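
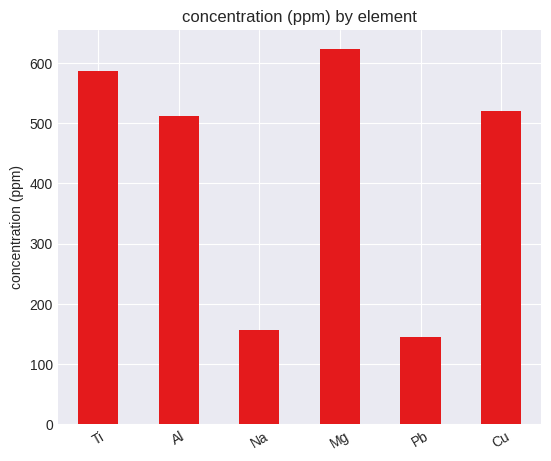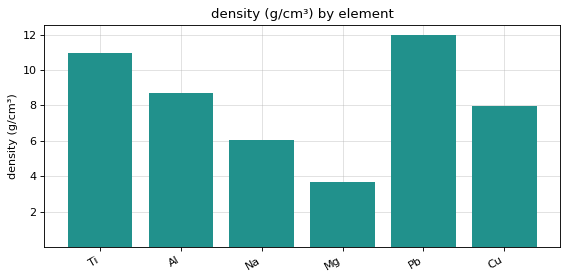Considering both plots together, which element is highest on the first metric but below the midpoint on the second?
Chart 2 median density (g/cm³) ≈ 8; below-median elements: Na, Mg, Cu. Among those, Mg has the highest concentration (ppm) (≈ 600).

Mg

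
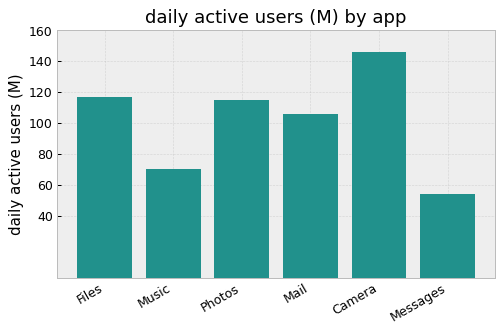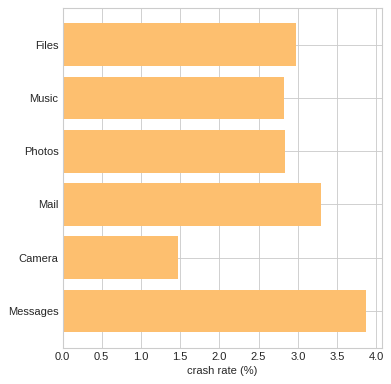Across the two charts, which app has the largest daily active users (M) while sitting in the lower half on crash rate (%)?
Chart 2 median crash rate (%) ≈ 3; below-median apps: Music, Photos, Camera. Among those, Camera has the highest daily active users (M) (≈ 140).

Camera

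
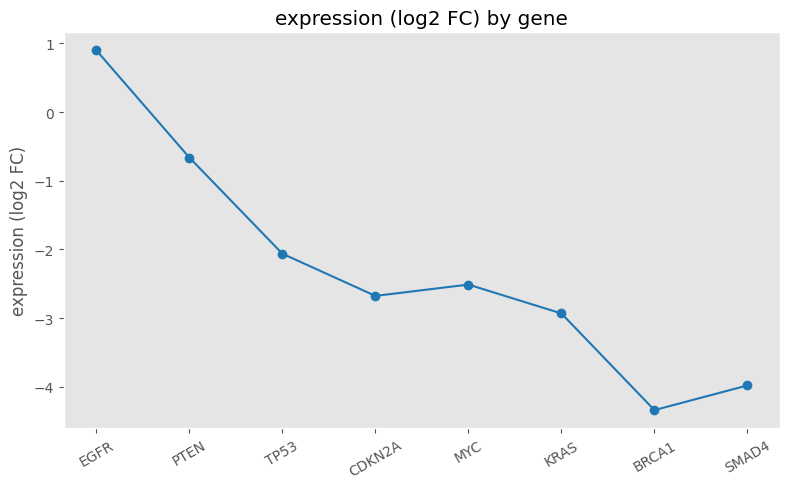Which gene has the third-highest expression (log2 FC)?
Top 4: EGFR ≈ 1.0, PTEN ≈ -0.5, TP53 ≈ -2.0, MYC ≈ -2.5.

TP53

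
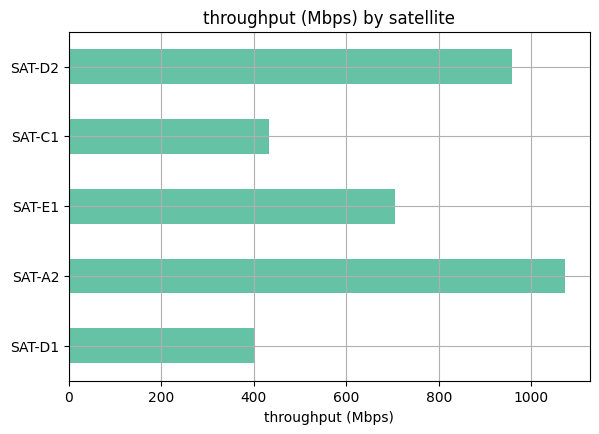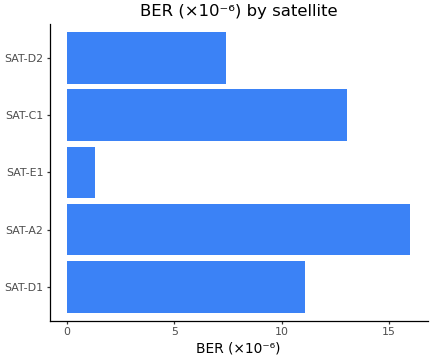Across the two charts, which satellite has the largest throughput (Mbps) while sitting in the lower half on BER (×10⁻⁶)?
SAT-D2

Chart 2 median BER (×10⁻⁶) ≈ 12; below-median satellites: SAT-E1, SAT-D2. Among those, SAT-D2 has the highest throughput (Mbps) (≈ 1000).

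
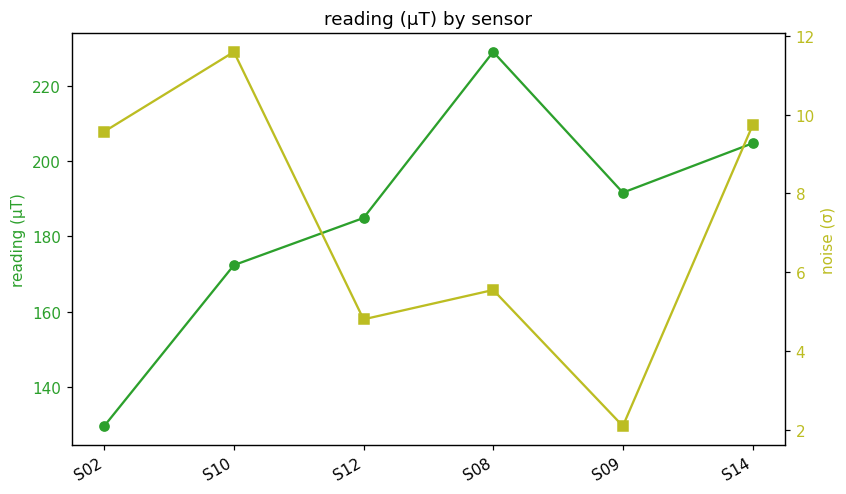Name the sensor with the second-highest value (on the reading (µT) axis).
Top 3 (on the reading (µT) axis): S08 ≈ 230, S14 ≈ 200, S09 ≈ 190.

S14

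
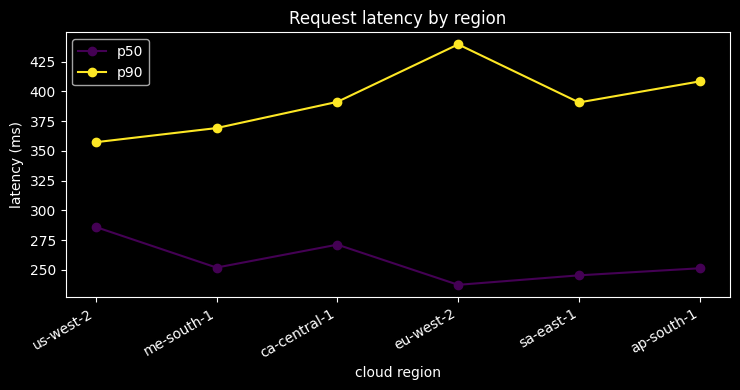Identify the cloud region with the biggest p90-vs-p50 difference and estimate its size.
eu-west-2, ≈ 200 ms

eu-west-2: p90 ≈ 440, p50 ≈ 240 → gap ≈ 200. Next-largest (ap-south-1) is only ≈ 140.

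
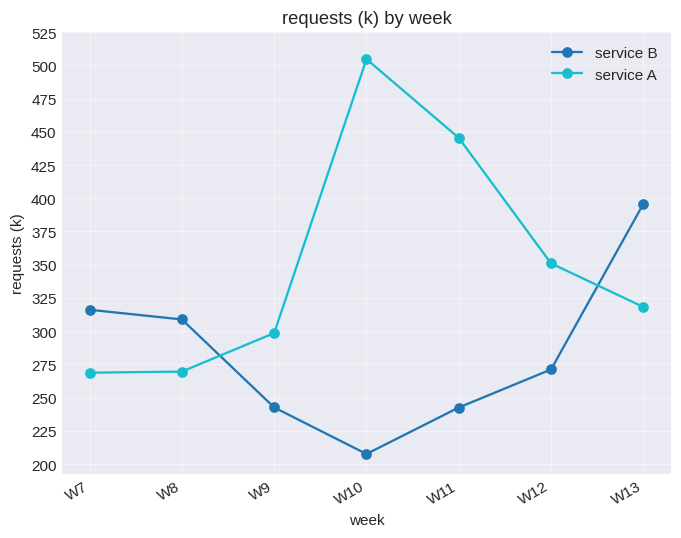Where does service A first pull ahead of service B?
W8: service A ≈ 275 vs service B ≈ 300 (not yet); W9: service A ≈ 300 vs service B ≈ 250 (first crossover).

W9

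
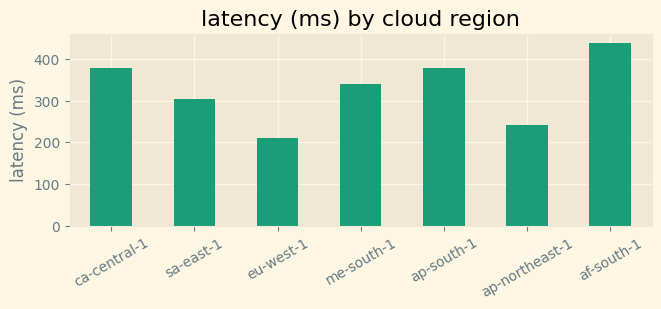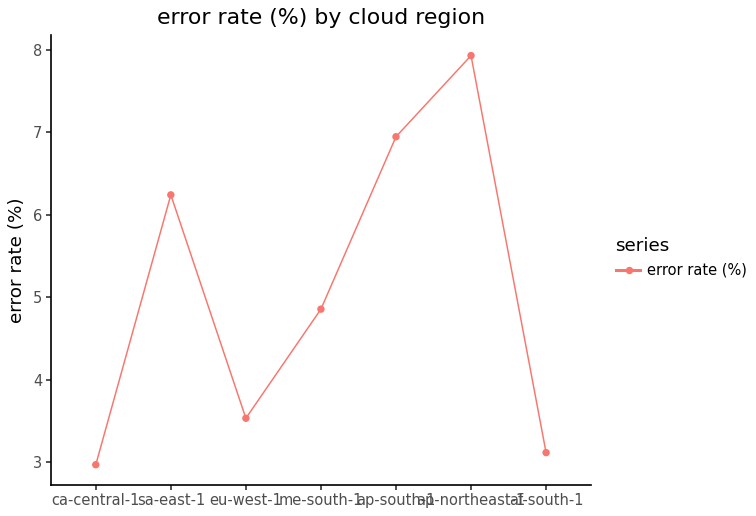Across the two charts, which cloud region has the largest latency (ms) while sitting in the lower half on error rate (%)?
Chart 2 median error rate (%) ≈ 5; below-median cloud regions: ca-central-1, eu-west-1, af-south-1. Among those, af-south-1 has the highest latency (ms) (≈ 450).

af-south-1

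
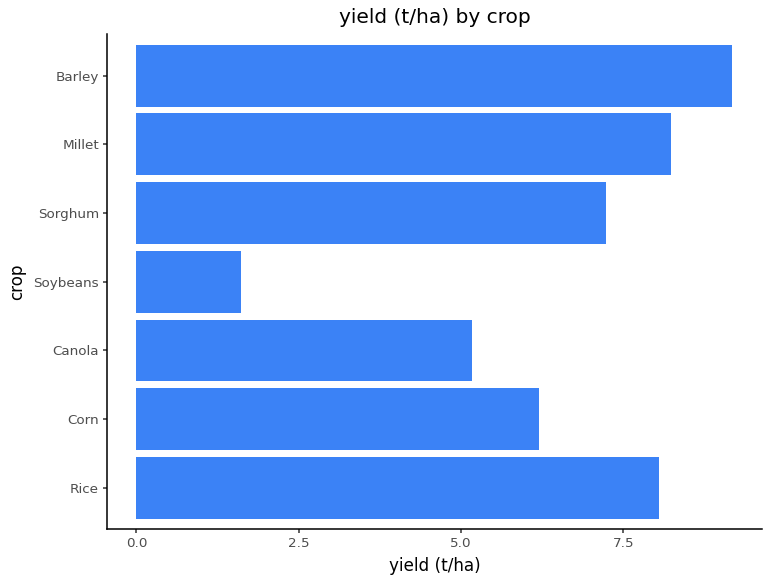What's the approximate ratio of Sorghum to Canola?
≈ 1.4×

Sorghum ≈ 7, Canola ≈ 5; 7/5 ≈ 1.4.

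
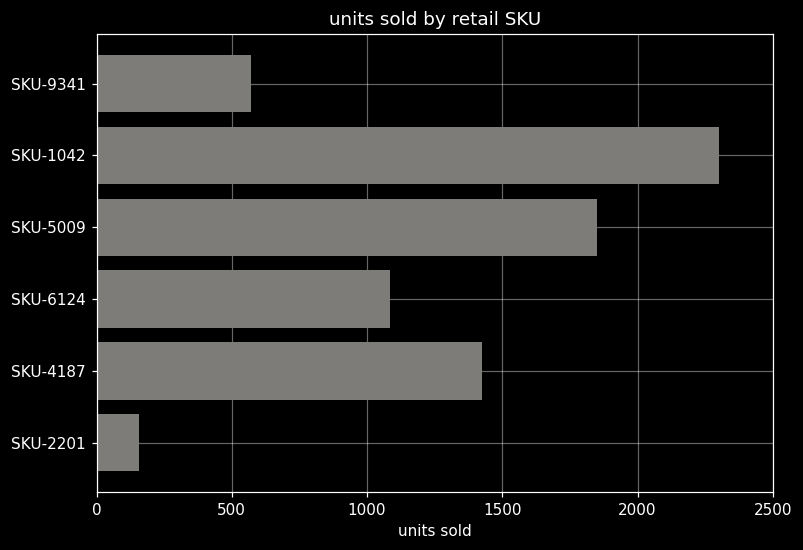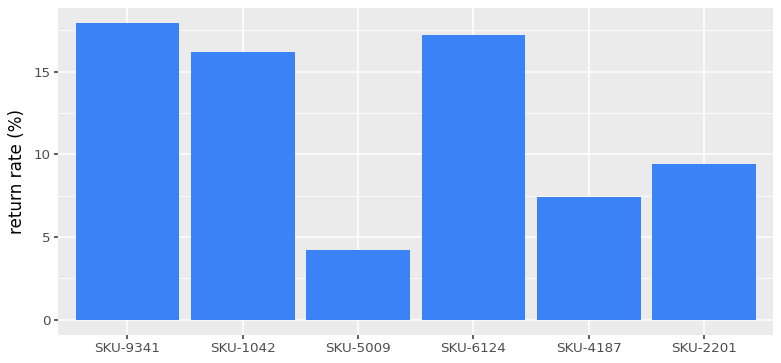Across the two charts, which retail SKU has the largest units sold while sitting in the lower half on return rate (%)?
Chart 2 median return rate (%) ≈ 12; below-median retail SKUs: SKU-5009, SKU-4187, SKU-2201. Among those, SKU-5009 has the highest units sold (≈ 2000).

SKU-5009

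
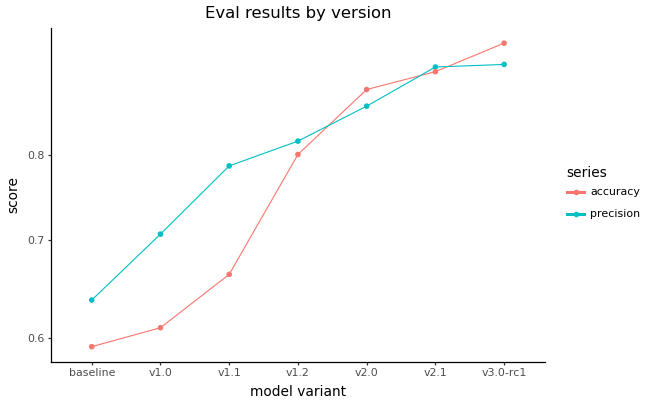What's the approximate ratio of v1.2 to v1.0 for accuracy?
v1.2 ≈ 0.80, v1.0 ≈ 0.60; 0.80/0.60 ≈ 1.33.

≈ 1.33×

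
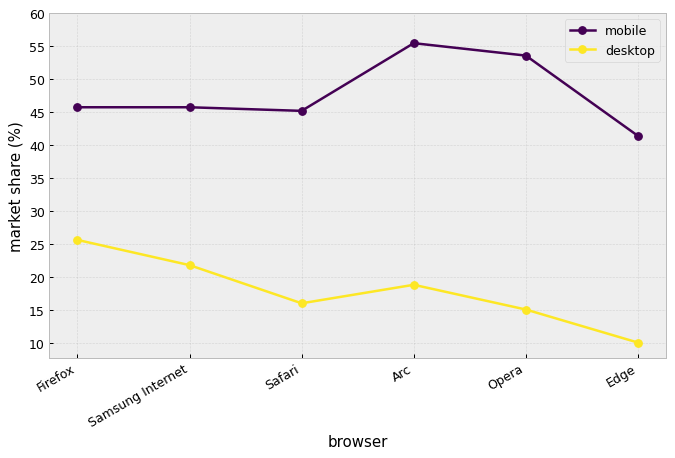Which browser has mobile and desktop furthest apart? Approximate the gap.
Opera, ≈ 40 %

Opera: mobile ≈ 55, desktop ≈ 15 → gap ≈ 40. Next-largest (Arc) is only ≈ 35.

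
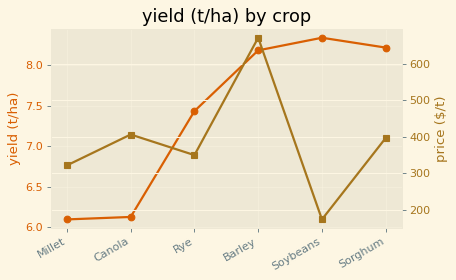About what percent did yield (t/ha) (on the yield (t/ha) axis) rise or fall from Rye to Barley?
Rye ≈ 7.4, Barley ≈ 8.2; (8.2 − 7.4) / 7.4 ≈ +10.8%.

≈ +10.8%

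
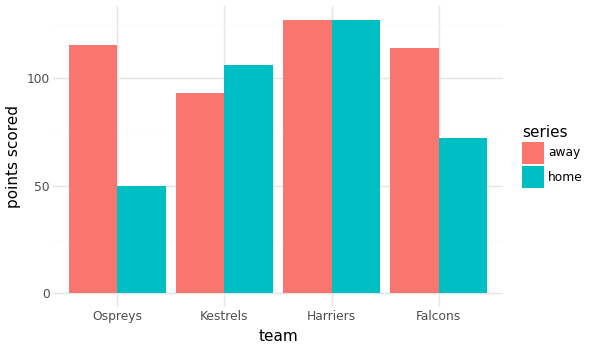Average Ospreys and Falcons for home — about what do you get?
≈ 60

(40 + 80) / 2 ≈ 60.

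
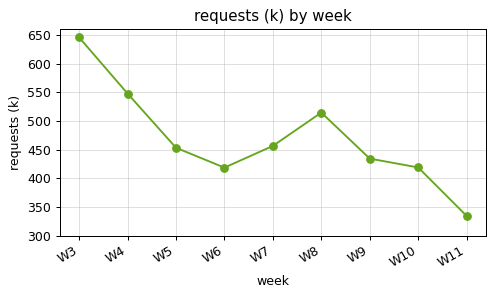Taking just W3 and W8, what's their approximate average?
≈ 575

(650 + 500) / 2 ≈ 575.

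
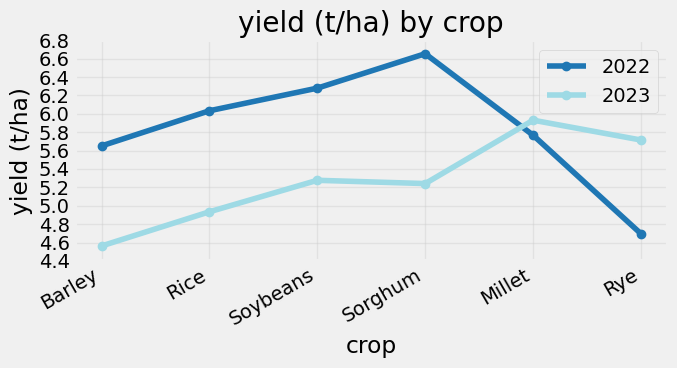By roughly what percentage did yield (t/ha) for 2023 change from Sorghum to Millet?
Sorghum ≈ 5.2, Millet ≈ 6.0; (6.0 − 5.2) / 5.2 ≈ +15.4%.

≈ +15.4%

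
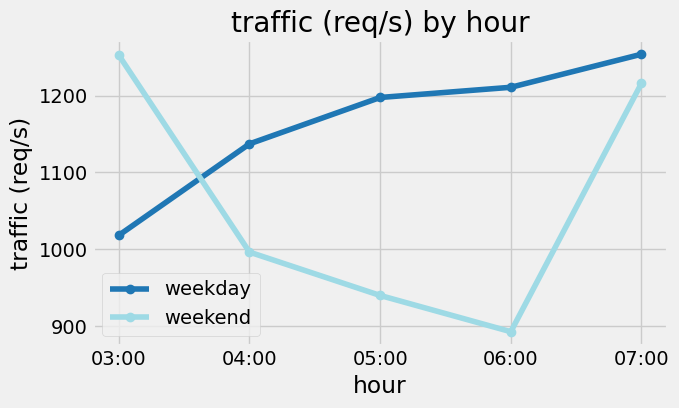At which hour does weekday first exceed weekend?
03:00: weekday ≈ 1000 vs weekend ≈ 1250 (not yet); 04:00: weekday ≈ 1150 vs weekend ≈ 1000 (first crossover).

04:00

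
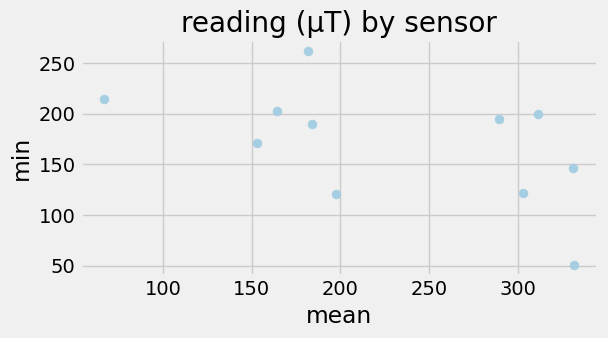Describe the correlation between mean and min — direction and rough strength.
negative, moderate

Points are negatively correlated; moderate (|r| ≈ 0.5).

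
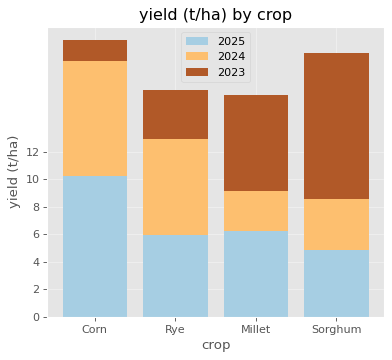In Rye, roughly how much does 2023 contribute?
2023 top ≈ 16, bottom ≈ 12; segment ≈ 4.

≈ 4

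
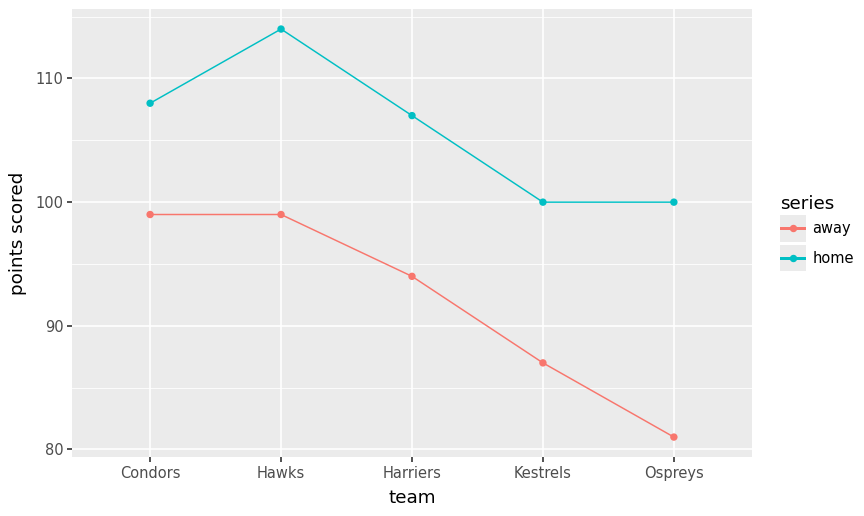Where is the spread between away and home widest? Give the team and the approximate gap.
Ospreys: away ≈ 80, home ≈ 100 → gap ≈ 20. Next-largest (Hawks) is only ≈ 15.

Ospreys, ≈ 20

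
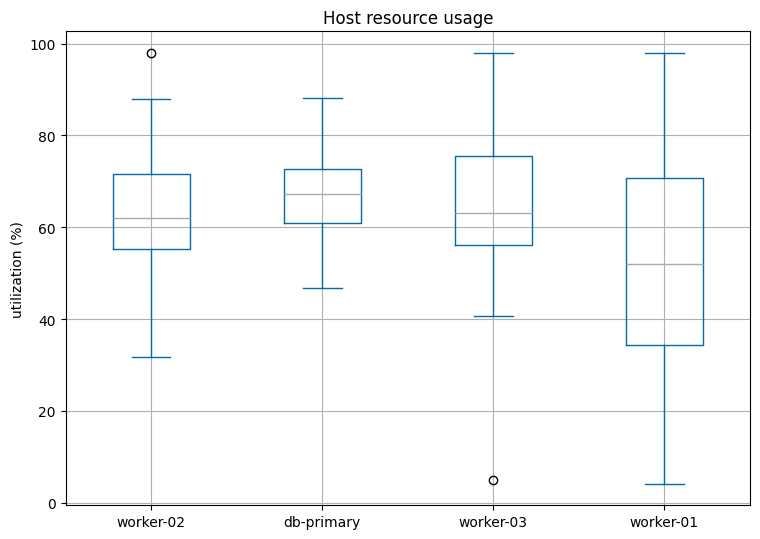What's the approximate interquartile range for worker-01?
Q3 ≈ 70, Q1 ≈ 34; IQR ≈ 36.

≈ 36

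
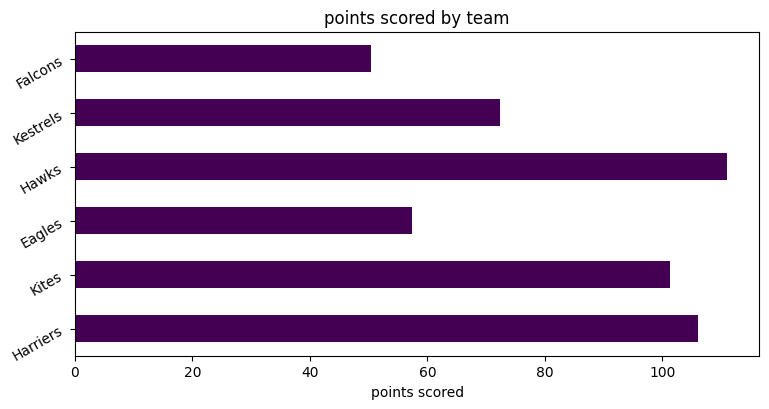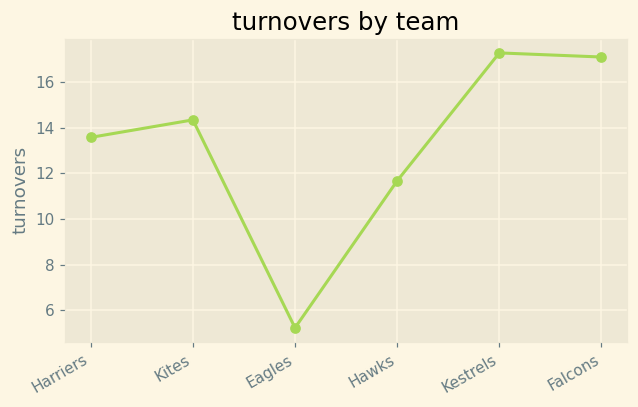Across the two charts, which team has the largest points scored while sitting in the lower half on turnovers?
Hawks

Chart 2 median turnovers ≈ 14; below-median teams: Harriers, Eagles, Hawks. Among those, Hawks has the highest points scored (≈ 120).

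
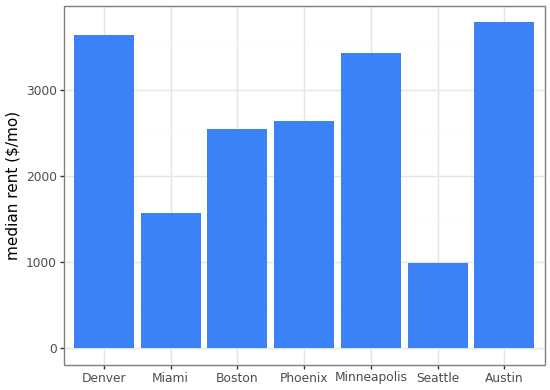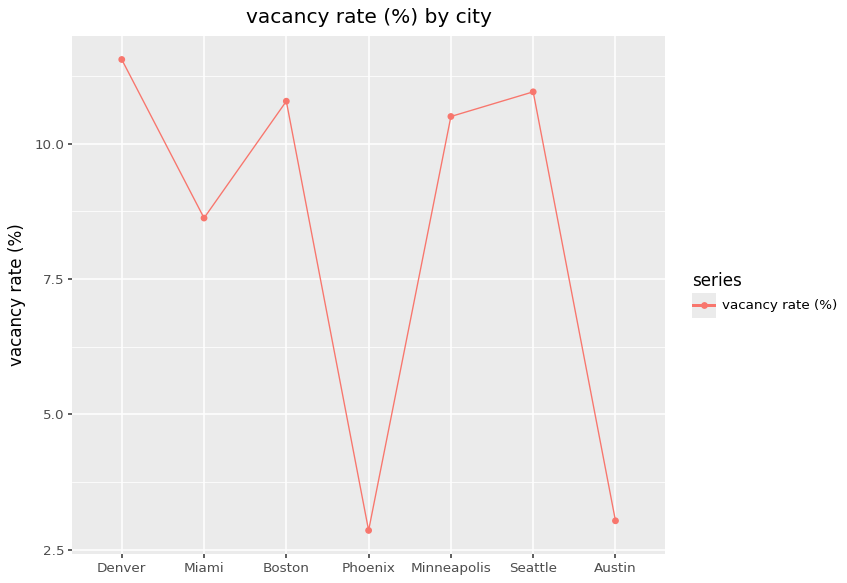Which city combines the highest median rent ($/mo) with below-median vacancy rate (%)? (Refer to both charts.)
Chart 2 median vacancy rate (%) ≈ 10; below-median cities: Miami, Phoenix, Austin. Among those, Austin has the highest median rent ($/mo) (≈ 4000).

Austin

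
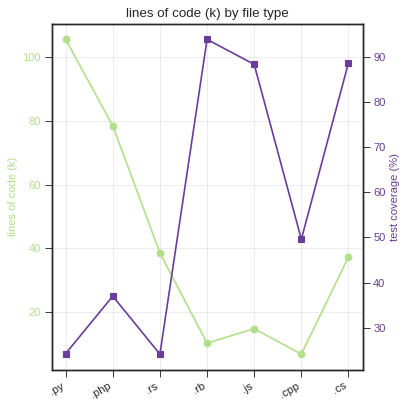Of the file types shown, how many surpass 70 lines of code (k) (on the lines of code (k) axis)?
2

Above 70: .py, .php.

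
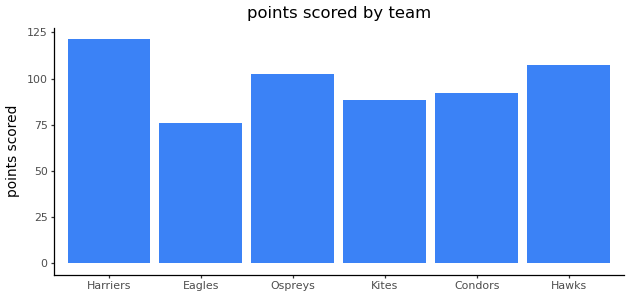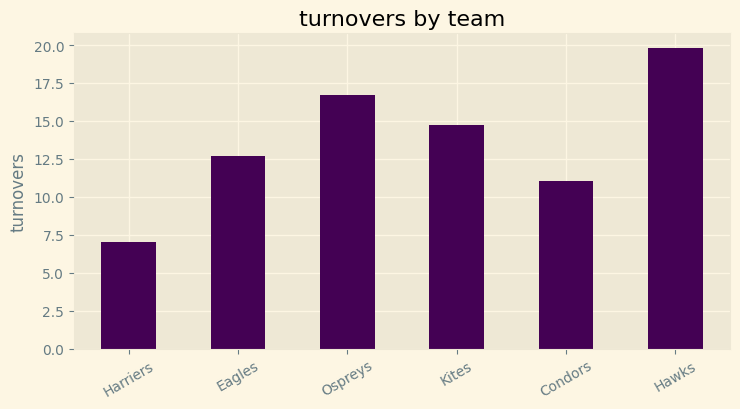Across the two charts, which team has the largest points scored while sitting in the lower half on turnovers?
Chart 2 median turnovers ≈ 14; below-median teams: Harriers, Eagles, Condors. Among those, Harriers has the highest points scored (≈ 120).

Harriers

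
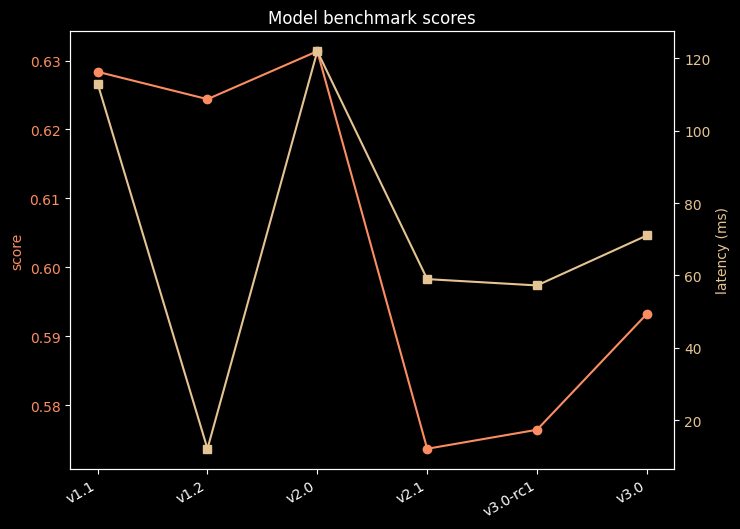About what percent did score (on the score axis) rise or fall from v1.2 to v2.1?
≈ -8.1%

v1.2 ≈ 0.62, v2.1 ≈ 0.57; (0.57 − 0.62) / 0.62 ≈ -8.1%.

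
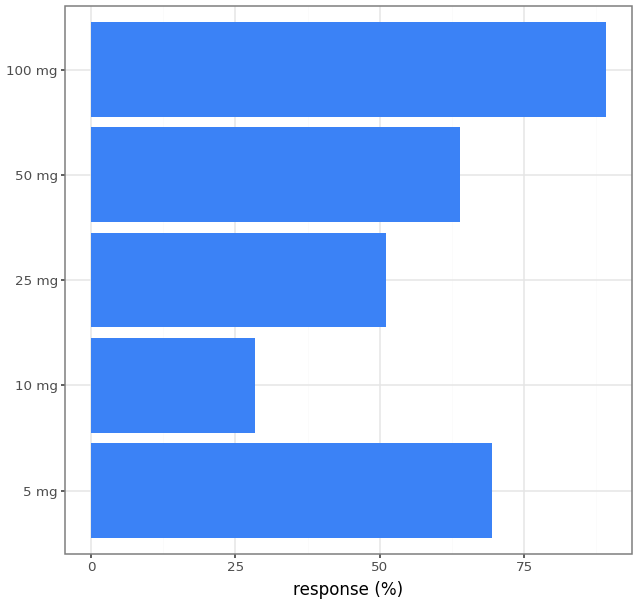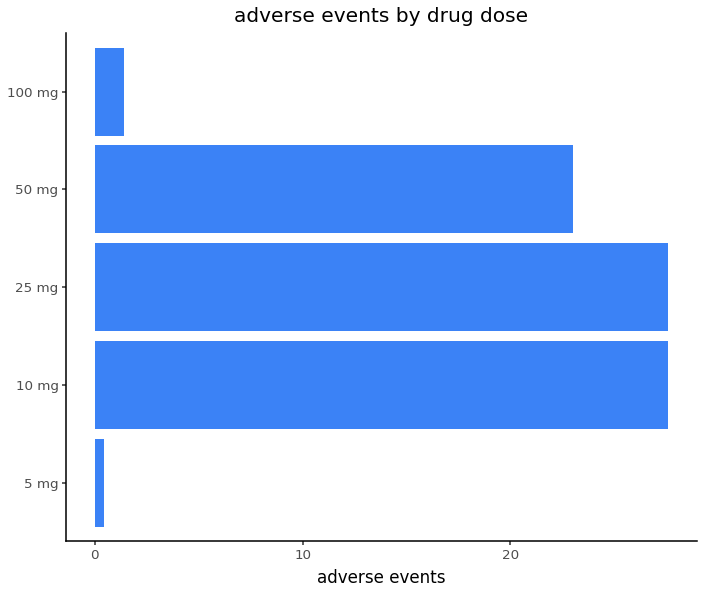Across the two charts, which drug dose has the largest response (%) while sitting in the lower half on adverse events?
Chart 2 median adverse events ≈ 25; below-median drug doses: 5 mg, 100 mg. Among those, 100 mg has the highest response (%) (≈ 90).

100 mg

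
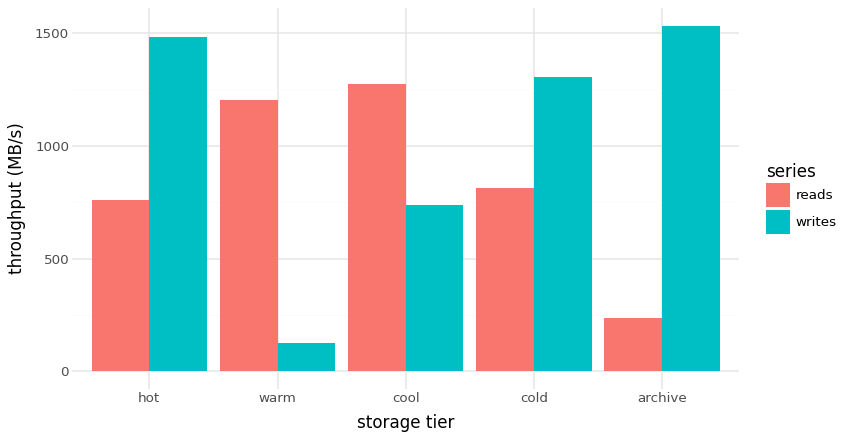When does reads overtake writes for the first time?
warm

hot: reads ≈ 800 vs writes ≈ 1400 (not yet); warm: reads ≈ 1200 vs writes ≈ 200 (first crossover).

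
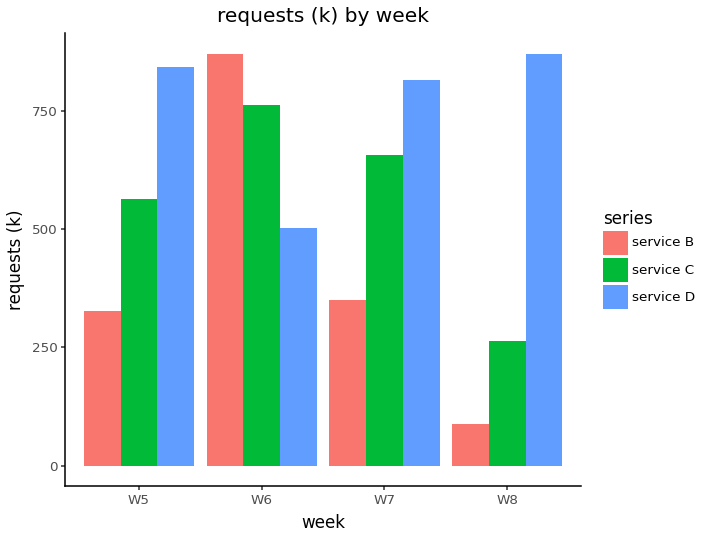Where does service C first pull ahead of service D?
W6

W5: service C ≈ 600 vs service D ≈ 800 (not yet); W6: service C ≈ 800 vs service D ≈ 500 (first crossover).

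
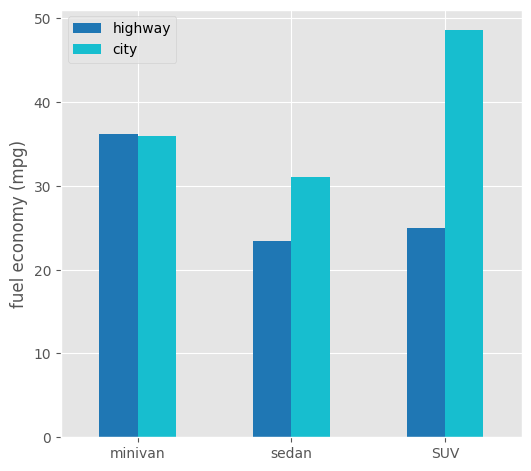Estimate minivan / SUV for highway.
≈ 1.4×

minivan ≈ 35, SUV ≈ 25; 35/25 ≈ 1.4.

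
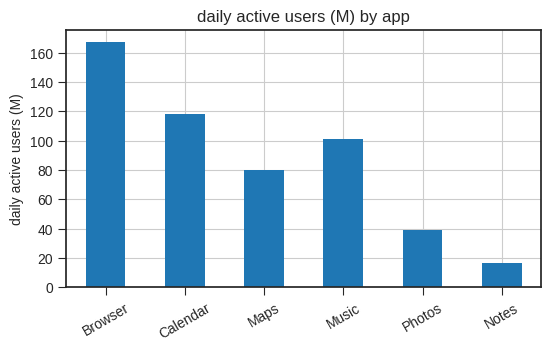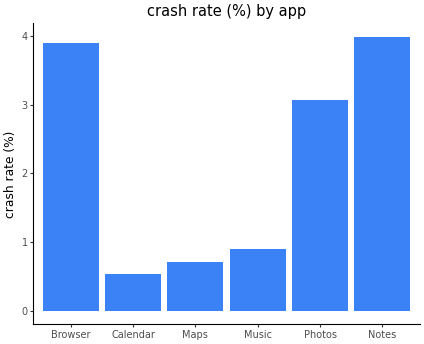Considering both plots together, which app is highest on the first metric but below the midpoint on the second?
Chart 2 median crash rate (%) ≈ 2; below-median apps: Calendar, Maps, Music. Among those, Calendar has the highest daily active users (M) (≈ 120).

Calendar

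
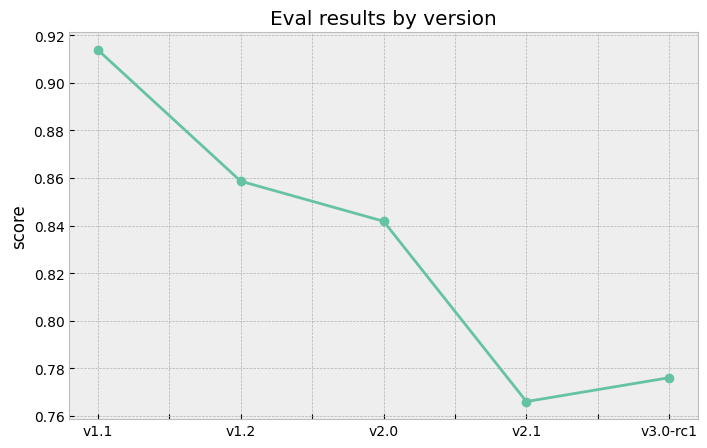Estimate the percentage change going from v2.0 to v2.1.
≈ -9.5%

v2.0 ≈ 0.84, v2.1 ≈ 0.76; (0.76 − 0.84) / 0.84 ≈ -9.5%.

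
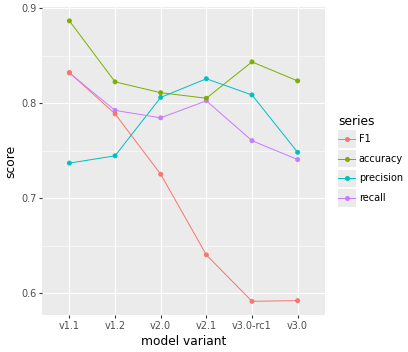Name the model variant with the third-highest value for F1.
Top 4 for F1: v1.1 ≈ 0.85, v1.2 ≈ 0.80, v2.0 ≈ 0.75, v2.1 ≈ 0.65.

v2.0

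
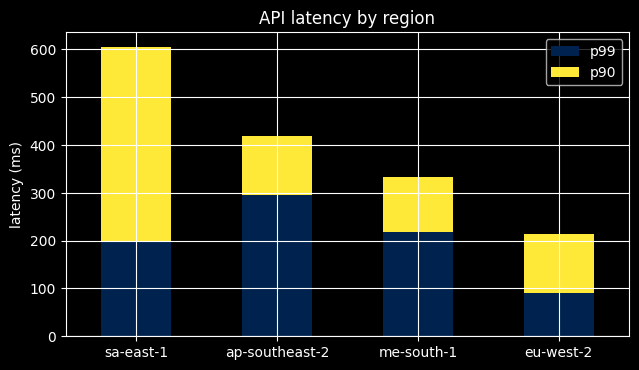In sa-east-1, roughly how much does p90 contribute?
p90 top ≈ 600, bottom ≈ 200; segment ≈ 400.

≈ 400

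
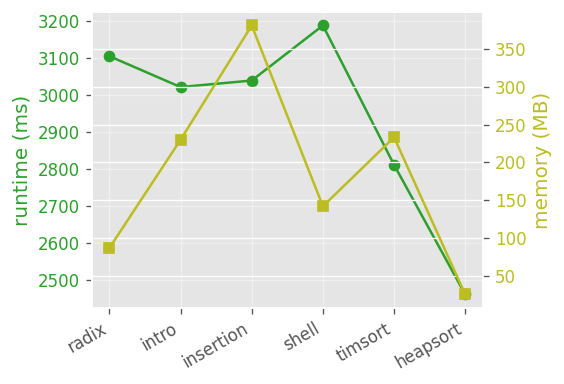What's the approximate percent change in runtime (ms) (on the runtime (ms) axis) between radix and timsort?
≈ -9.7%

radix ≈ 3100, timsort ≈ 2800; (2800 − 3100) / 3100 ≈ -9.7%.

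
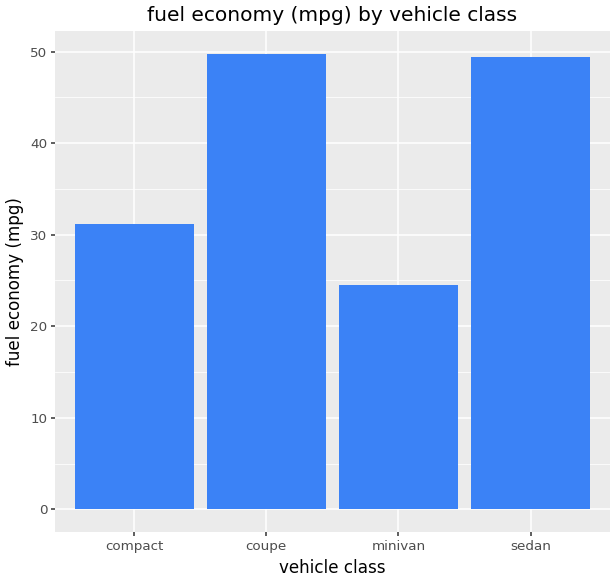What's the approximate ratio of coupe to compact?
≈ 1.67×

coupe ≈ 50, compact ≈ 30; 50/30 ≈ 1.67.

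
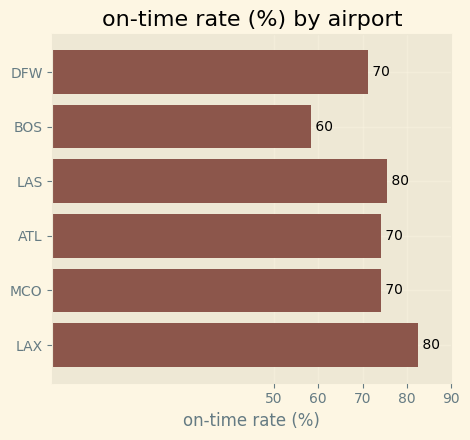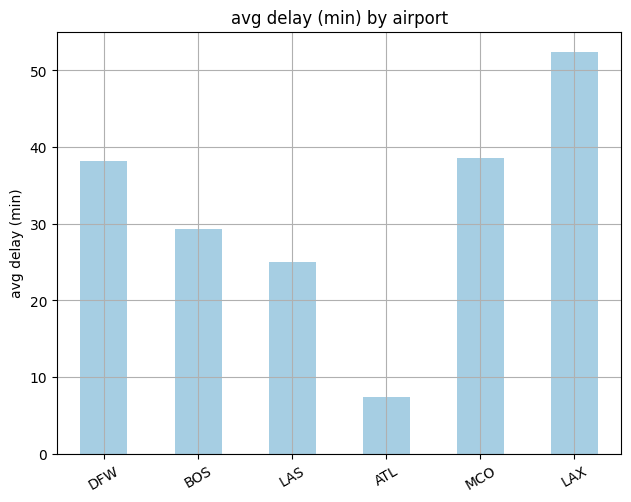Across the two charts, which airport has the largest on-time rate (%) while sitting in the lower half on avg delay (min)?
LAS

Chart 2 median avg delay (min) ≈ 35; below-median airports: BOS, LAS, ATL. Among those, LAS has the highest on-time rate (%) (≈ 80).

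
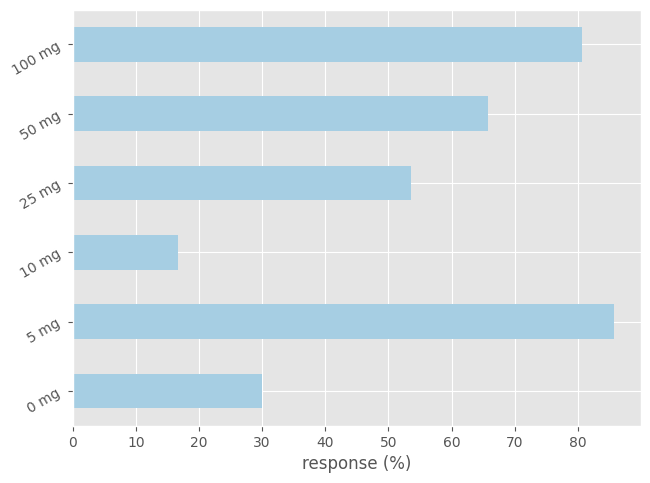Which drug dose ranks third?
Top 4: 5 mg ≈ 90, 100 mg ≈ 80, 50 mg ≈ 70, 25 mg ≈ 50.

50 mg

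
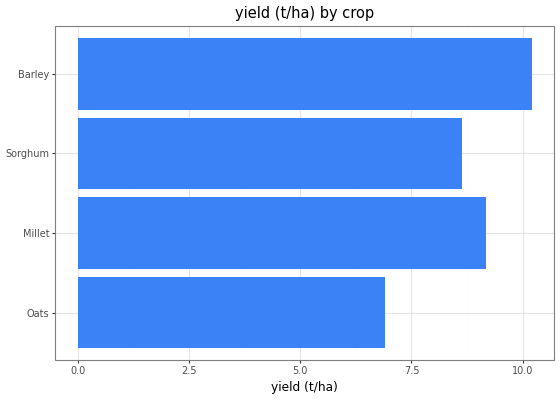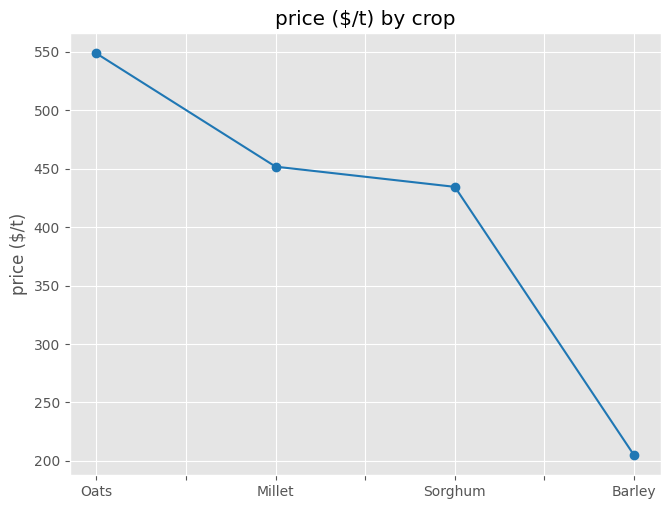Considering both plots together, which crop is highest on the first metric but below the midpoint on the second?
Chart 2 median price ($/t) ≈ 400; below-median crops: Sorghum, Barley. Among those, Barley has the highest yield (t/ha) (≈ 10).

Barley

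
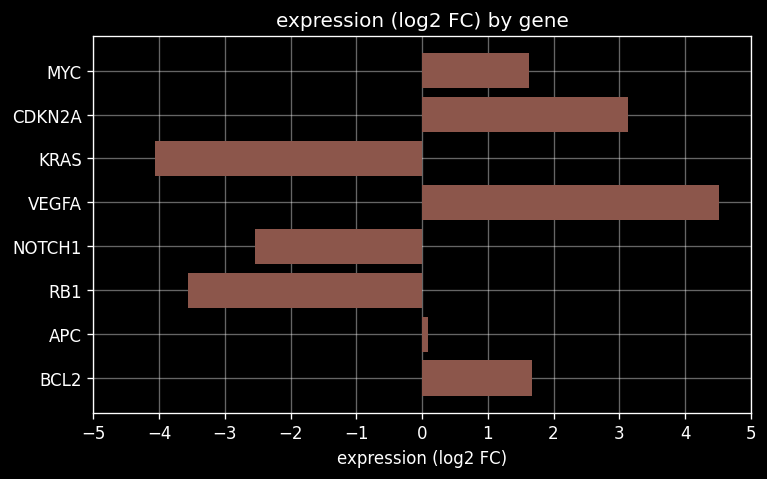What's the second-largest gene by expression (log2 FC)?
CDKN2A

Top 3: VEGFA ≈ 5, CDKN2A ≈ 3, BCL2 ≈ 2.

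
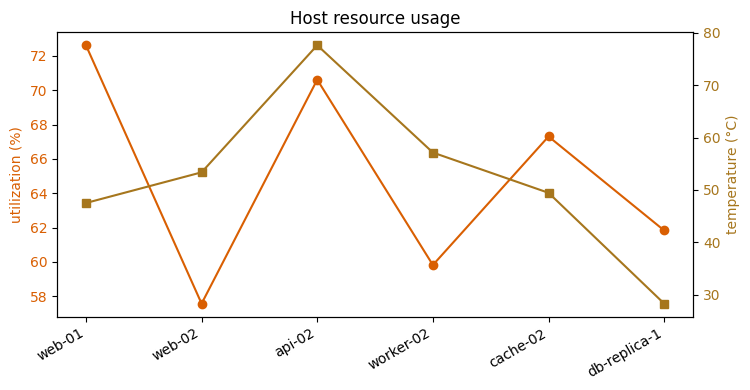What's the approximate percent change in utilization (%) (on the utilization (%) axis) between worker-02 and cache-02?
≈ +13.3%

worker-02 ≈ 60, cache-02 ≈ 68; (68 − 60) / 60 ≈ +13.3%.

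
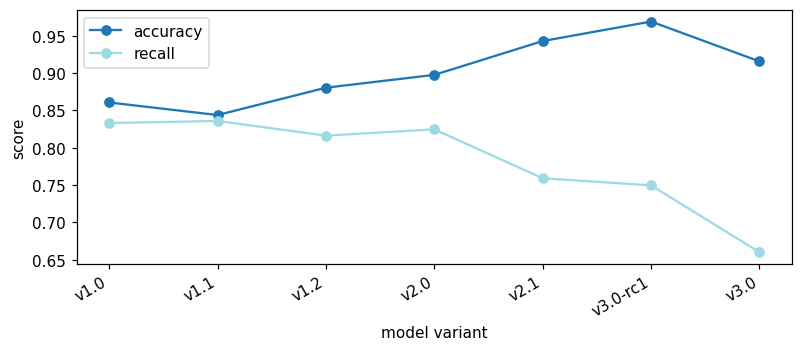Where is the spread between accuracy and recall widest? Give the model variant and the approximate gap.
v3.0, ≈ 0.25

v3.0: accuracy ≈ 0.90, recall ≈ 0.65 → gap ≈ 0.25. Next-largest (v3.0-rc1) is only ≈ 0.20.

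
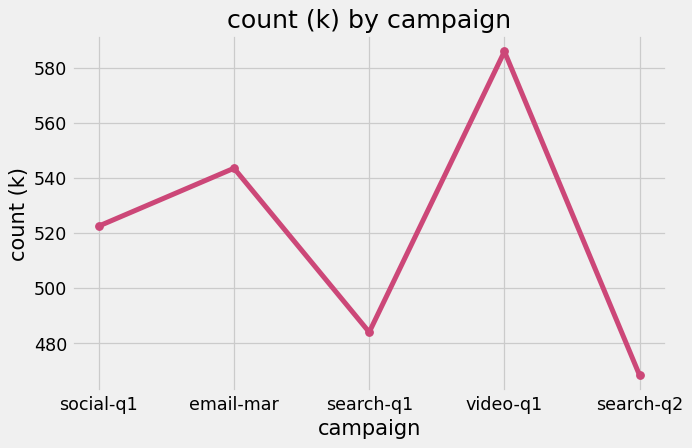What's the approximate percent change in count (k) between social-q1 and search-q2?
social-q1 ≈ 520, search-q2 ≈ 470; (470 − 520) / 520 ≈ -9.6%.

≈ -9.6%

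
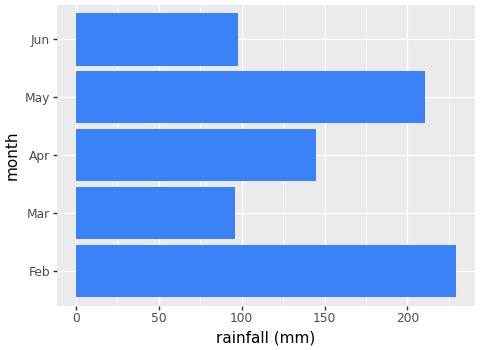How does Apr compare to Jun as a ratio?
≈ 1.4×

Apr ≈ 140, Jun ≈ 100; 140/100 ≈ 1.4.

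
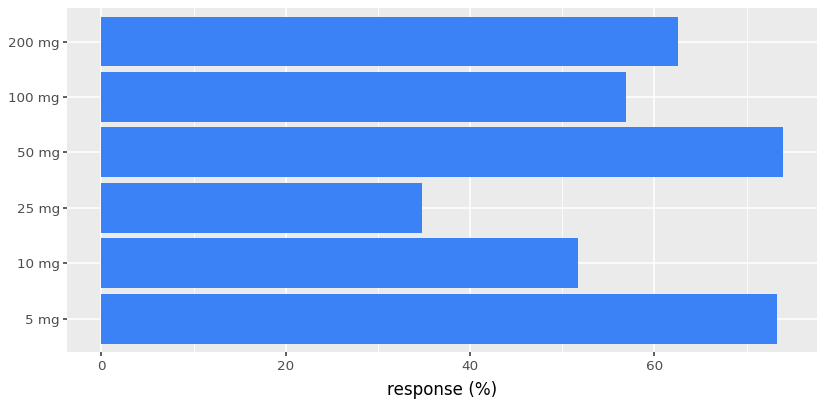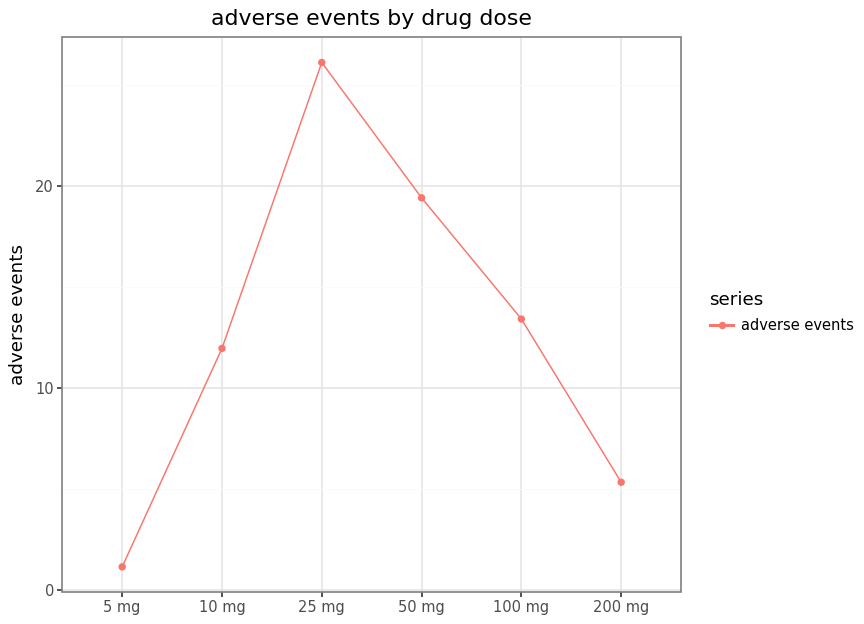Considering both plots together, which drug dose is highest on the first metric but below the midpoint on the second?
5 mg

Chart 2 median adverse events ≈ 15; below-median drug doses: 5 mg, 10 mg, 200 mg. Among those, 5 mg has the highest response (%) (≈ 70).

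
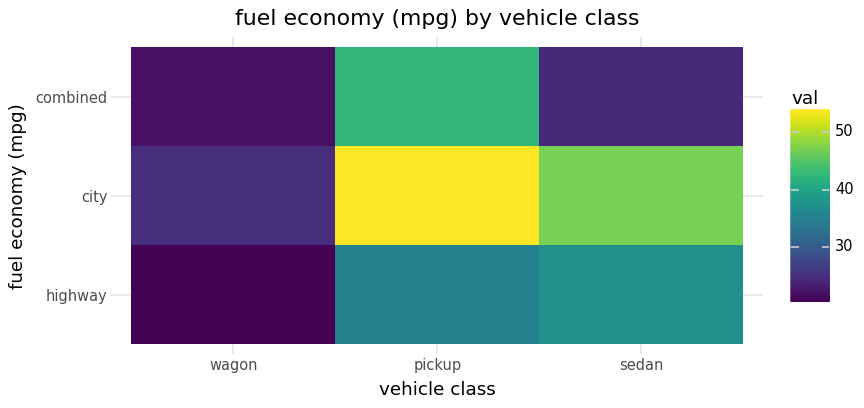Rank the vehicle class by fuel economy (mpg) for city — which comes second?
Top 3 for city: pickup ≈ 55, sedan ≈ 45, wagon ≈ 25.

sedan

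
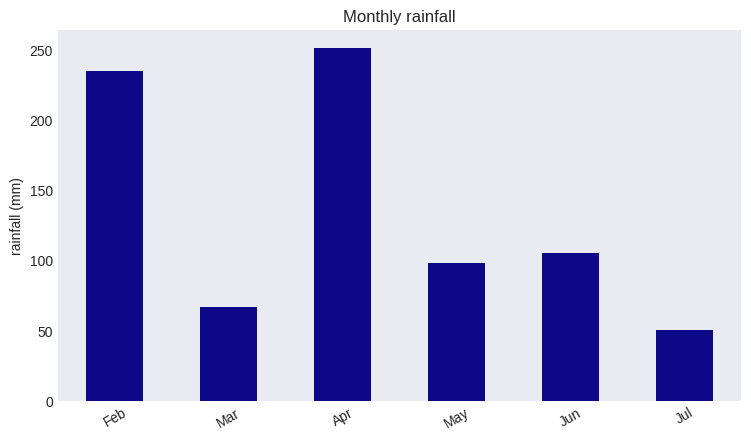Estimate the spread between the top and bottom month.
Max Apr ≈ 250, min Jul ≈ 50; range ≈ 200.

≈ 200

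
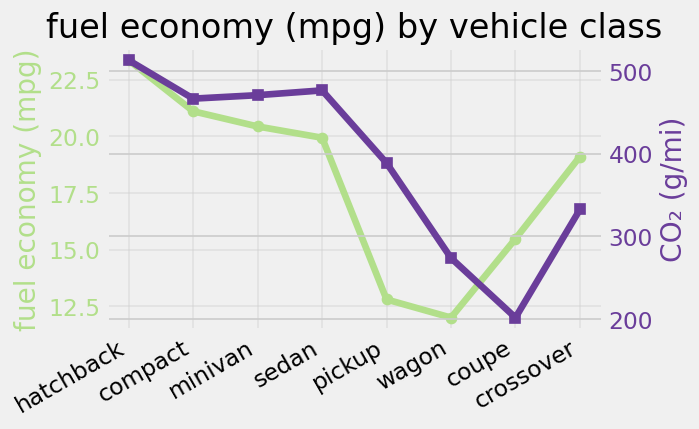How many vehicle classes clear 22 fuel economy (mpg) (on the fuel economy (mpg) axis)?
1

Above 22: hatchback.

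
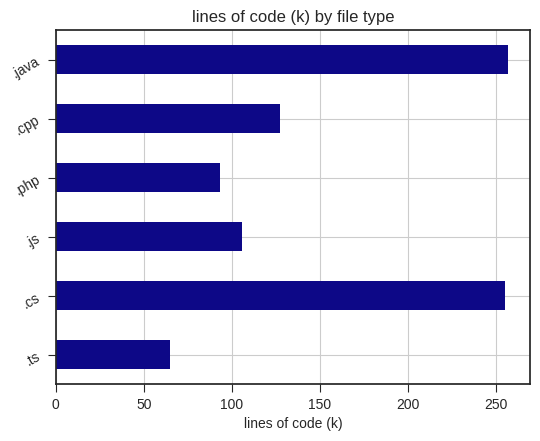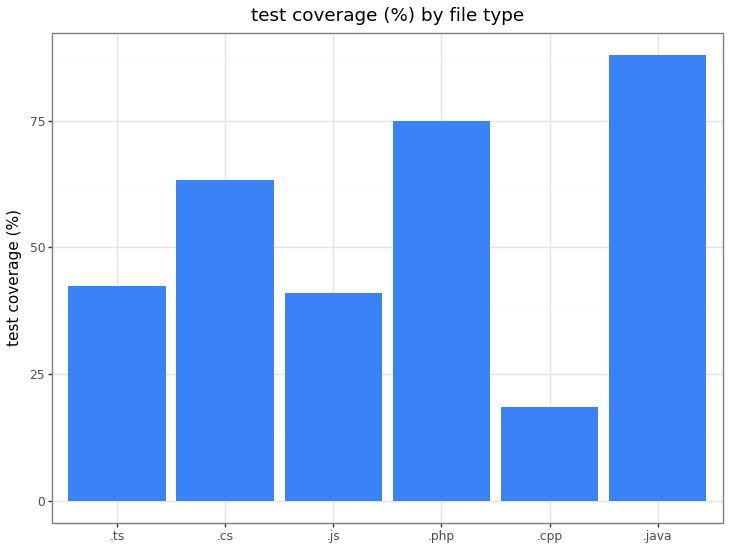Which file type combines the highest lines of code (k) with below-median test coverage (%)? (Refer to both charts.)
Chart 2 median test coverage (%) ≈ 50; below-median file types: .ts, .js, .cpp. Among those, .cpp has the highest lines of code (k) (≈ 125).

.cpp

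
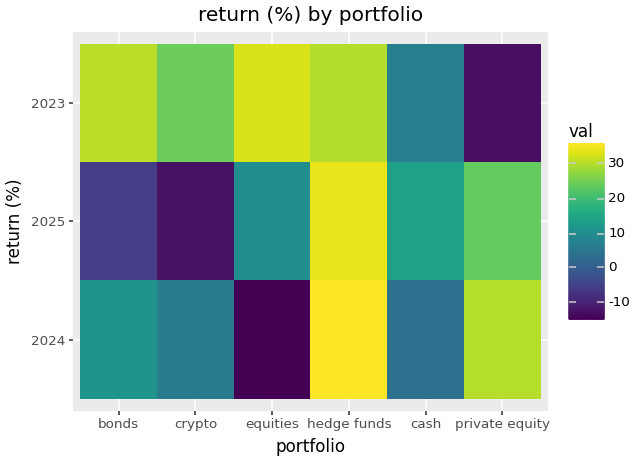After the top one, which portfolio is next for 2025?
Top 3 for 2025: hedge funds ≈ 35, private equity ≈ 25, cash ≈ 15.

private equity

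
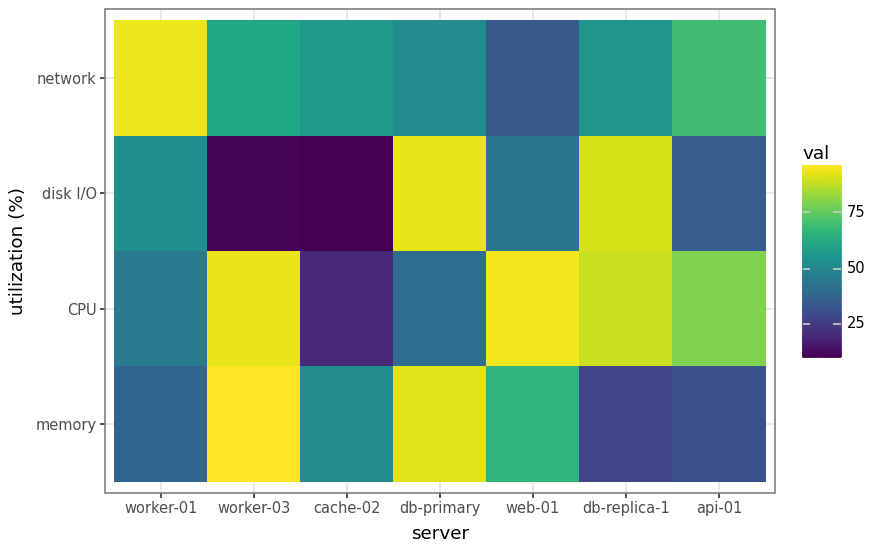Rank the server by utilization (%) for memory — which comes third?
Top 4 for memory: worker-03 ≈ 100, db-primary ≈ 90, web-01 ≈ 70, cache-02 ≈ 50.

web-01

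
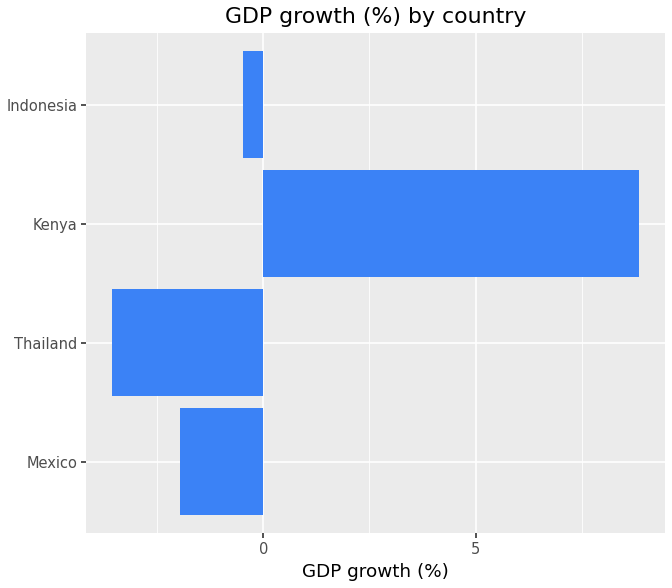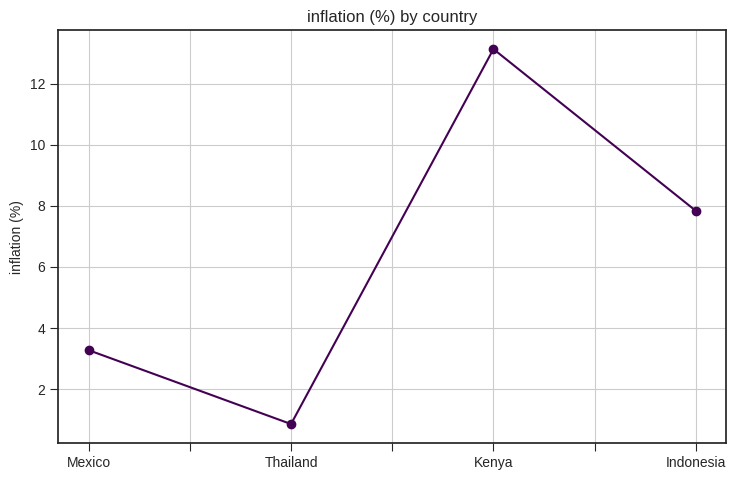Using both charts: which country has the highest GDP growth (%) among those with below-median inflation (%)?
Chart 2 median inflation (%) ≈ 6; below-median countries: Mexico, Thailand. Among those, Mexico has the highest GDP growth (%) (≈ -2).

Mexico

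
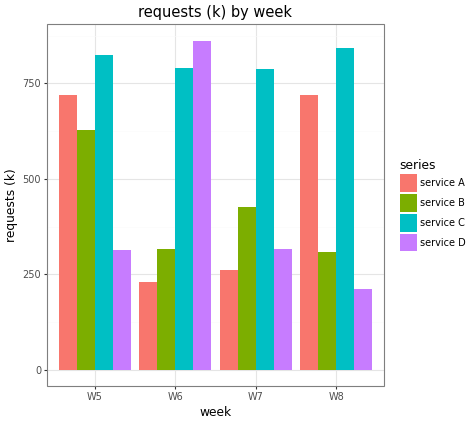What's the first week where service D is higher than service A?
W5: service D ≈ 300 vs service A ≈ 700 (not yet); W6: service D ≈ 900 vs service A ≈ 200 (first crossover).

W6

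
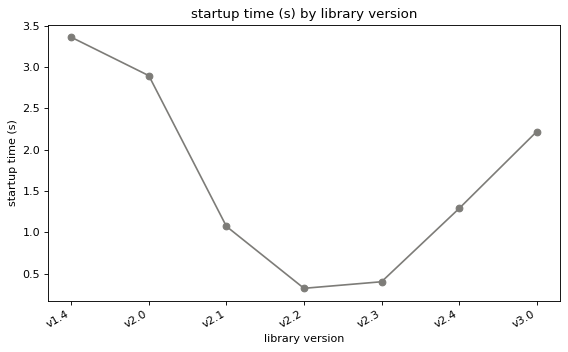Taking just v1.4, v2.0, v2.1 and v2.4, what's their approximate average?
≈ 2.25

(3.5 + 3.0 + 1.0 + 1.5) / 4 ≈ 2.25.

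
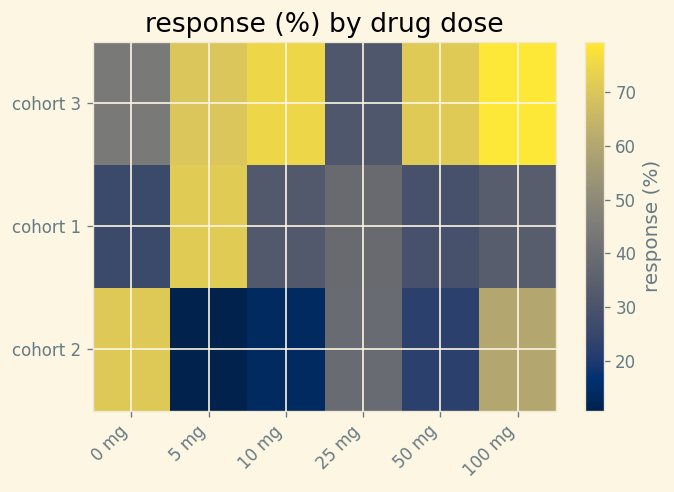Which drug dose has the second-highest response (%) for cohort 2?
100 mg

Top 3 for cohort 2: 0 mg ≈ 70, 100 mg ≈ 60, 25 mg ≈ 40.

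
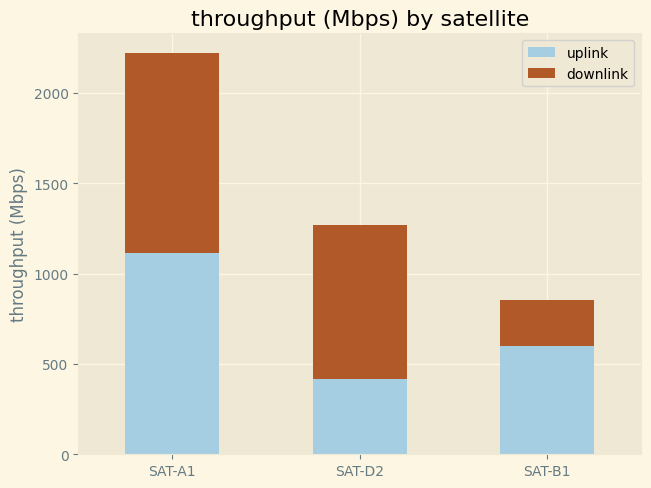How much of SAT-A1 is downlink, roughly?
≈ 1000

downlink top ≈ 2200, bottom ≈ 1200; segment ≈ 1000.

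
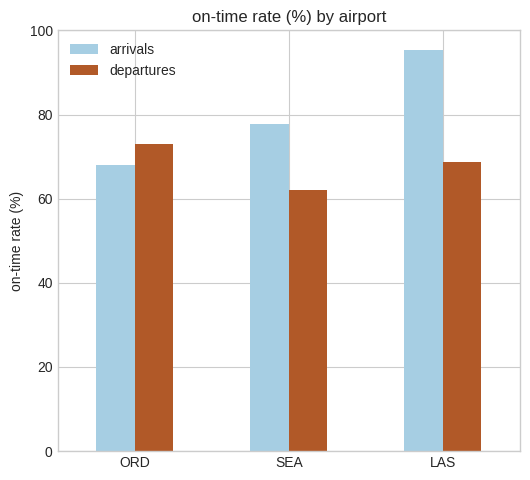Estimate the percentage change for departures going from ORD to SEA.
ORD ≈ 70, SEA ≈ 60; (60 − 70) / 70 ≈ -14.3%.

≈ -14.3%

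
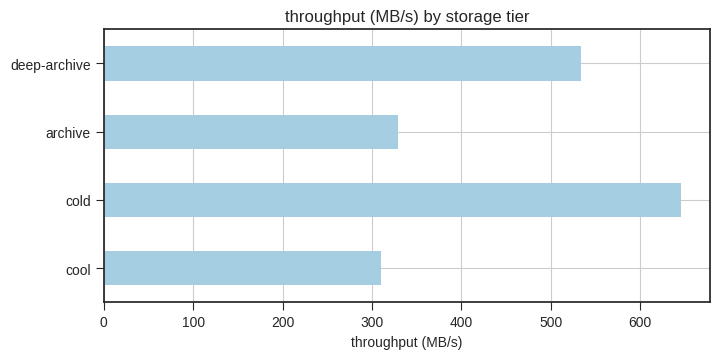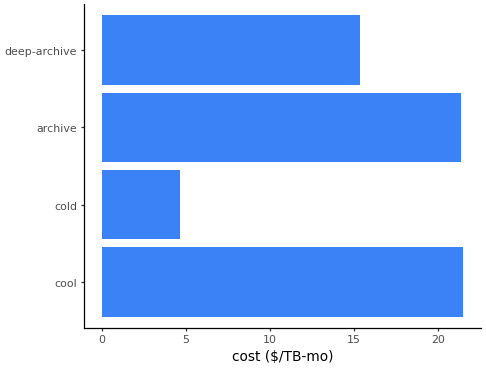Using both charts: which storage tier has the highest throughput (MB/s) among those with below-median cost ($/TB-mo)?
cold

Chart 2 median cost ($/TB-mo) ≈ 18; below-median storage tiers: cold, deep-archive. Among those, cold has the highest throughput (MB/s) (≈ 600).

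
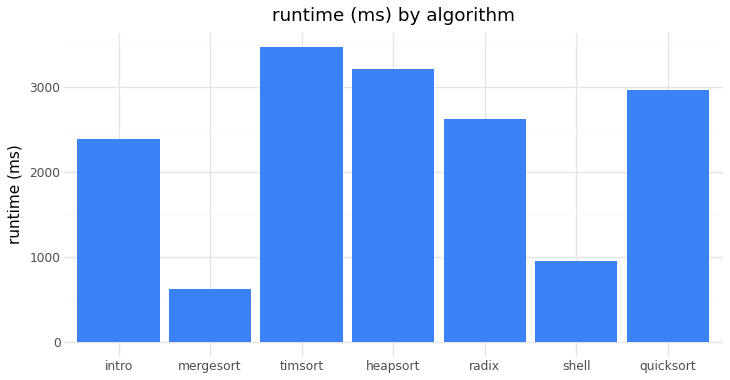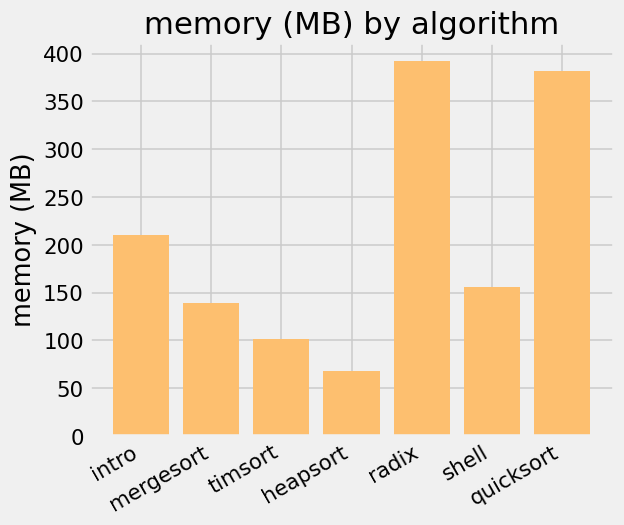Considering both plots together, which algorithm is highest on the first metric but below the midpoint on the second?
timsort

Chart 2 median memory (MB) ≈ 150; below-median algorithms: mergesort, timsort, heapsort. Among those, timsort has the highest runtime (ms) (≈ 3500).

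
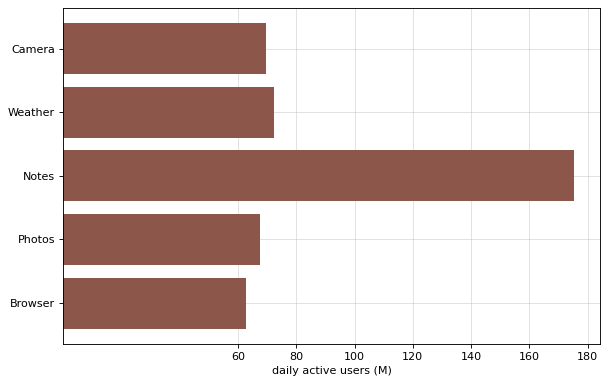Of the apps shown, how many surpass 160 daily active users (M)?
Above 160: Notes.

1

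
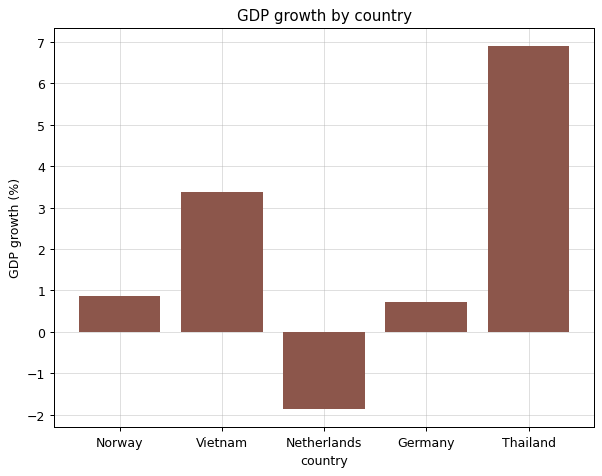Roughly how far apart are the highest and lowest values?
≈ 9

Max Thailand ≈ 7, min Netherlands ≈ -2; range ≈ 9.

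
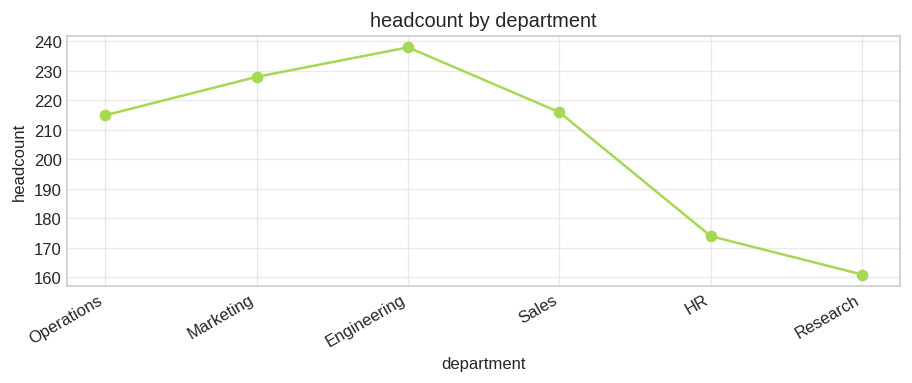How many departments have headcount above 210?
Above 210: Operations, Marketing, Engineering, Sales.

4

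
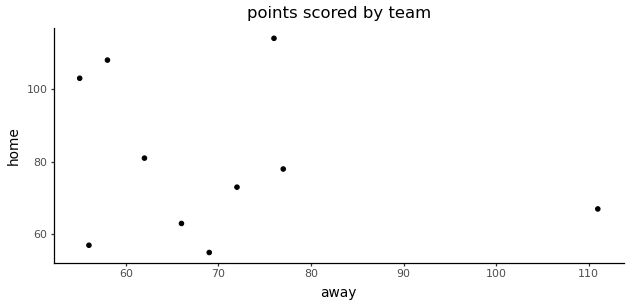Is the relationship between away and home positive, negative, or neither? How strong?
no clear correlation

Points are roughly uncorrelated; weak (|r| ≈ 0.2).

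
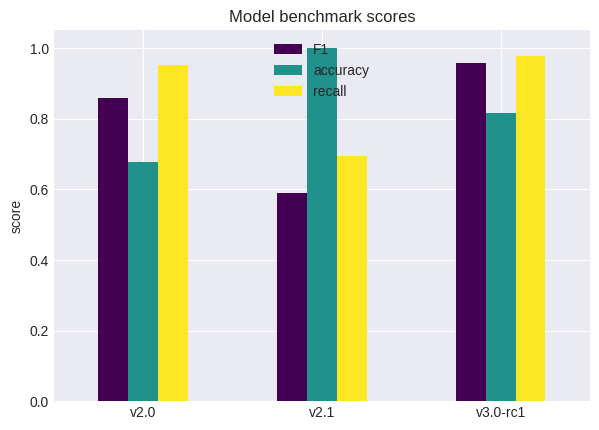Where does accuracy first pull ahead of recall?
v2.1

v2.0: accuracy ≈ 0.7 vs recall ≈ 1.0 (not yet); v2.1: accuracy ≈ 1.0 vs recall ≈ 0.7 (first crossover).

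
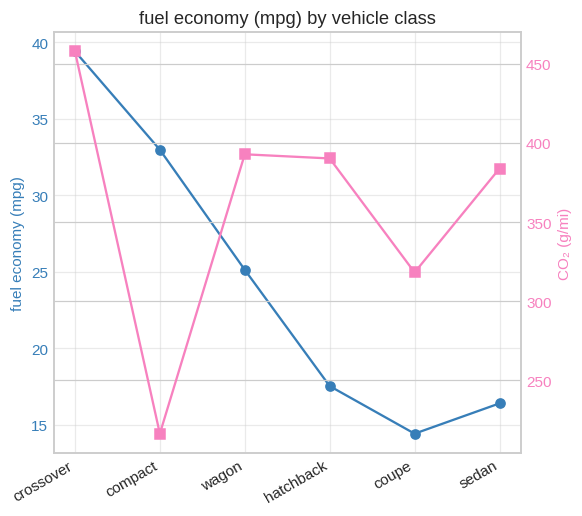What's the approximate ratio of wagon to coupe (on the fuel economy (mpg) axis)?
≈ 1.67×

wagon ≈ 25, coupe ≈ 15; 25/15 ≈ 1.67.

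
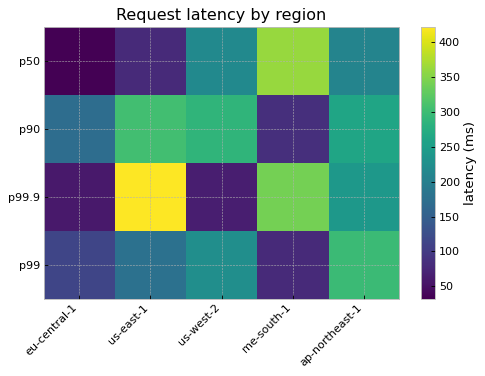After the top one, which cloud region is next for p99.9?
Top 3 for p99.9: us-east-1 ≈ 400, me-south-1 ≈ 350, ap-northeast-1 ≈ 250.

me-south-1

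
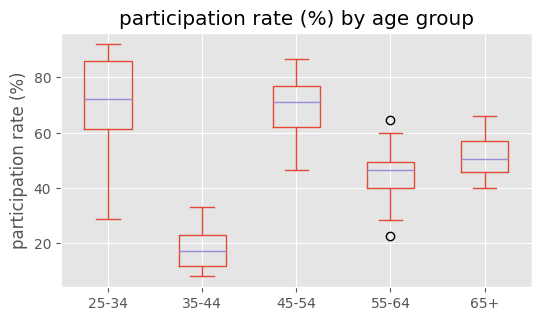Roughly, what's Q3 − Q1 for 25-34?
≈ 25

Q3 ≈ 85, Q1 ≈ 60; IQR ≈ 25.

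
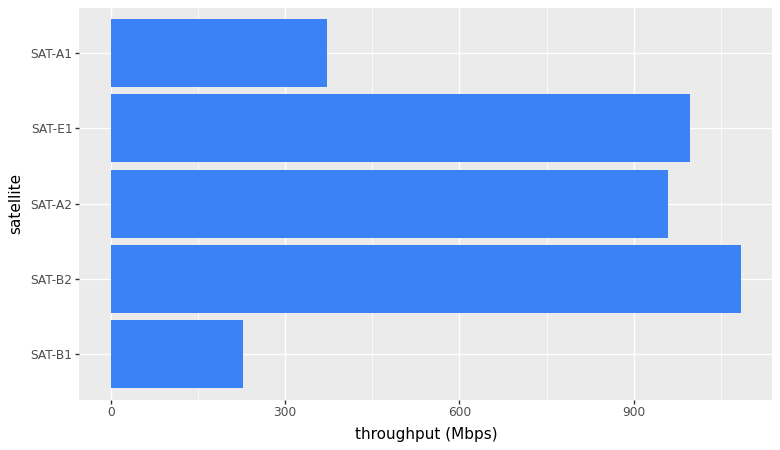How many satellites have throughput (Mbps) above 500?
Above 500: SAT-B2, SAT-A2, SAT-E1.

3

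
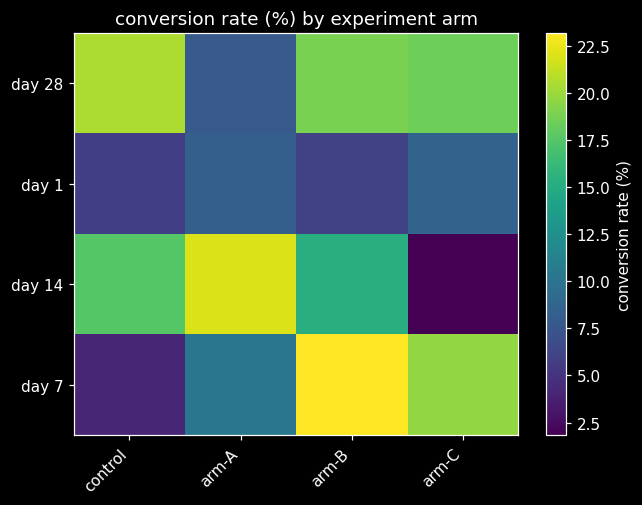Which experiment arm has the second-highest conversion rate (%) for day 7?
arm-C

Top 3 for day 7: arm-B ≈ 24, arm-C ≈ 20, arm-A ≈ 10.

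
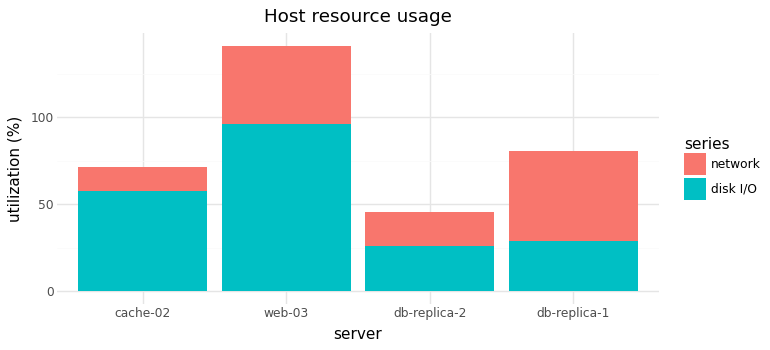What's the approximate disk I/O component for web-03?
≈ 100

disk I/O top ≈ 100, bottom ≈ 0; segment ≈ 100.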